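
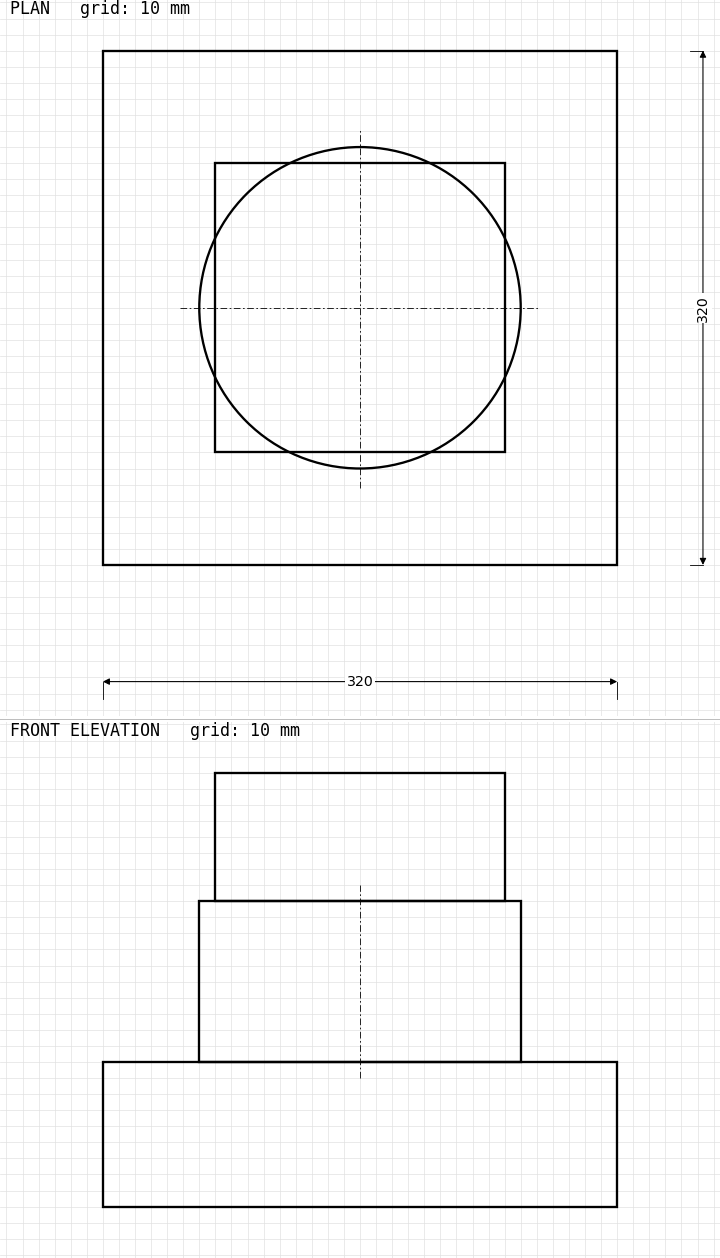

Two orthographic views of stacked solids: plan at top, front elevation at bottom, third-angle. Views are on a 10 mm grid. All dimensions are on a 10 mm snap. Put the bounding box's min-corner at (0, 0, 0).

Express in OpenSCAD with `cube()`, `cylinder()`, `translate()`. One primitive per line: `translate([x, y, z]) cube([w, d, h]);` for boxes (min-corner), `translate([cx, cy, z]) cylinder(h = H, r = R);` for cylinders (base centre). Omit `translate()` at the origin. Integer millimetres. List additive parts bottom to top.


cube([320, 320, 90]);
translate([160, 160, 90]) cylinder(h = 100, r = 100);
translate([70, 70, 190]) cube([180, 180, 80]);


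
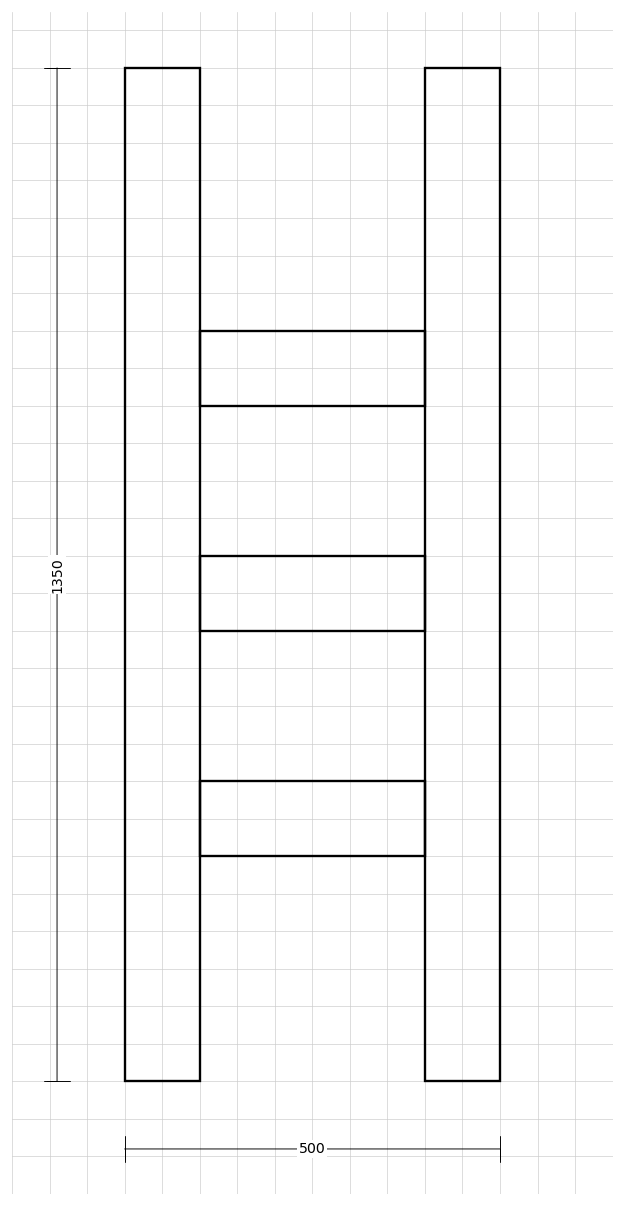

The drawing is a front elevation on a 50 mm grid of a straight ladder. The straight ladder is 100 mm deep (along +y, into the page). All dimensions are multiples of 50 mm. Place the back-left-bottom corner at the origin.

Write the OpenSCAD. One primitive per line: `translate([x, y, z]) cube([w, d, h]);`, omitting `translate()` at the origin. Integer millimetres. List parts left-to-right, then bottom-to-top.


cube([100, 100, 1350]);
translate([100, 0, 300]) cube([300, 100, 100]);
translate([100, 0, 600]) cube([300, 100, 100]);
translate([100, 0, 900]) cube([300, 100, 100]);
translate([400, 0, 0]) cube([100, 100, 1350]);


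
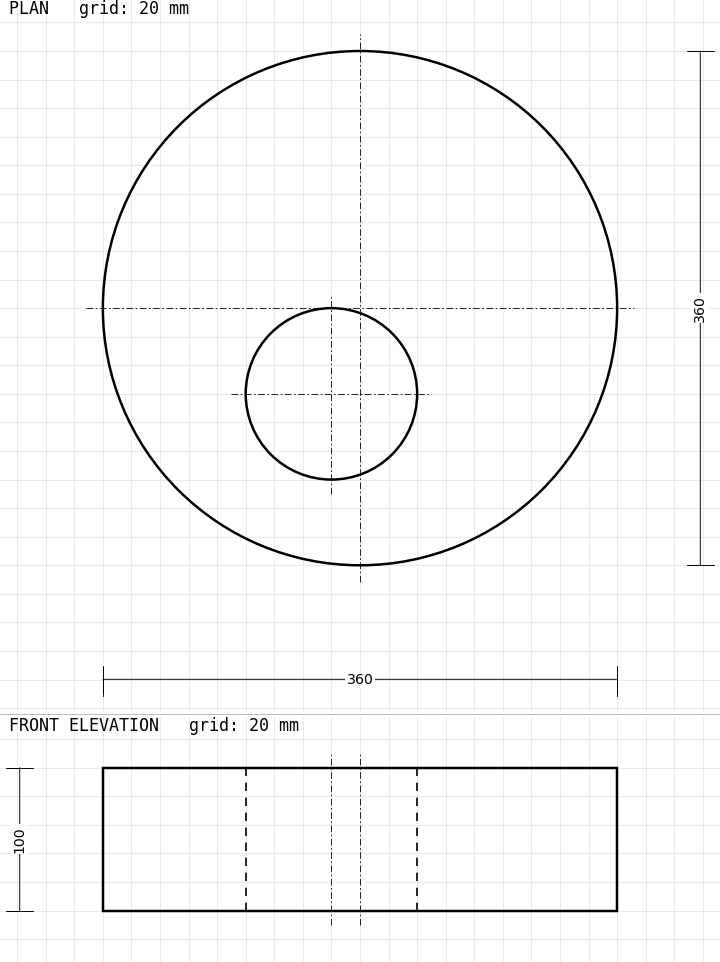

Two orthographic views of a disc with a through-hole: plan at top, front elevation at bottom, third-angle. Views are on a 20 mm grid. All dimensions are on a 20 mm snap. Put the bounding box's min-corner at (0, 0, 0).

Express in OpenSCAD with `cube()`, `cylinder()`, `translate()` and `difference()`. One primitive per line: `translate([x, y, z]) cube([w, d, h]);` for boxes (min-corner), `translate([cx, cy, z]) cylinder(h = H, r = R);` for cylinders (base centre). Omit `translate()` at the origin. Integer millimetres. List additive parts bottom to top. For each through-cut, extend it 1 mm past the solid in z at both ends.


difference() {
  translate([180, 180, 0]) cylinder(h = 100, r = 180);
  translate([160, 120, -1]) cylinder(h = 102, r = 60);
}


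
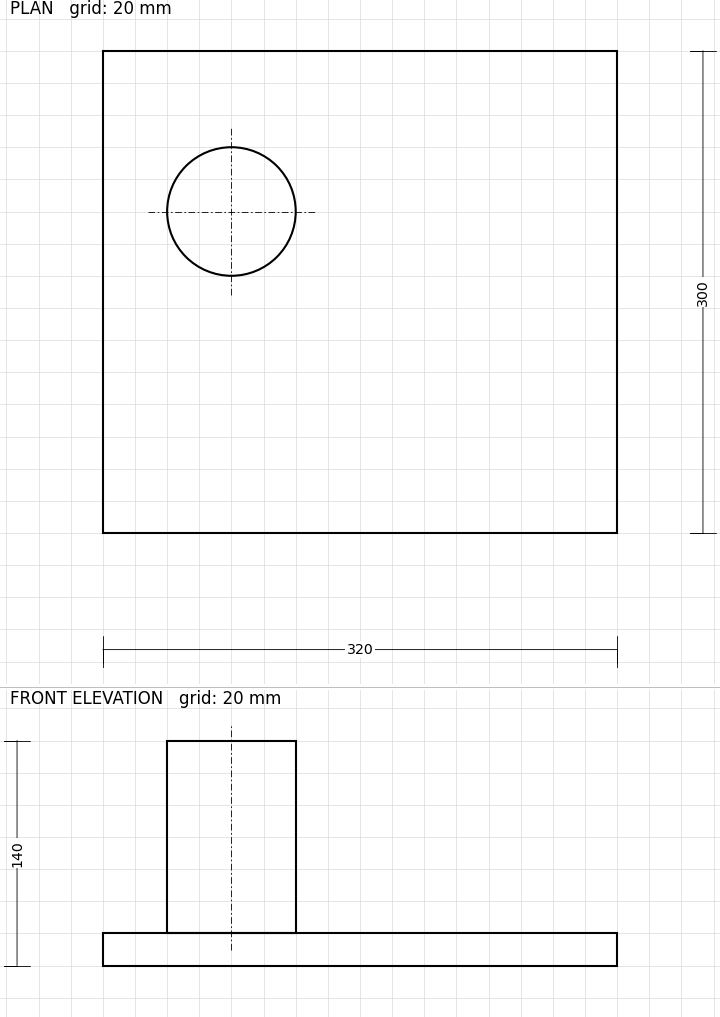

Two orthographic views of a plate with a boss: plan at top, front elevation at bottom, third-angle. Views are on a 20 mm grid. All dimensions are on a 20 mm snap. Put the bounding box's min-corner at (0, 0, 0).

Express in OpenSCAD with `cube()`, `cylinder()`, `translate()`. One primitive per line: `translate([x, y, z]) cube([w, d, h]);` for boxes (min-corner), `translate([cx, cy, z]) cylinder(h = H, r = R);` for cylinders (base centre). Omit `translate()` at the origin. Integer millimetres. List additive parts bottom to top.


cube([320, 300, 20]);
translate([80, 200, 20]) cylinder(h = 120, r = 40);


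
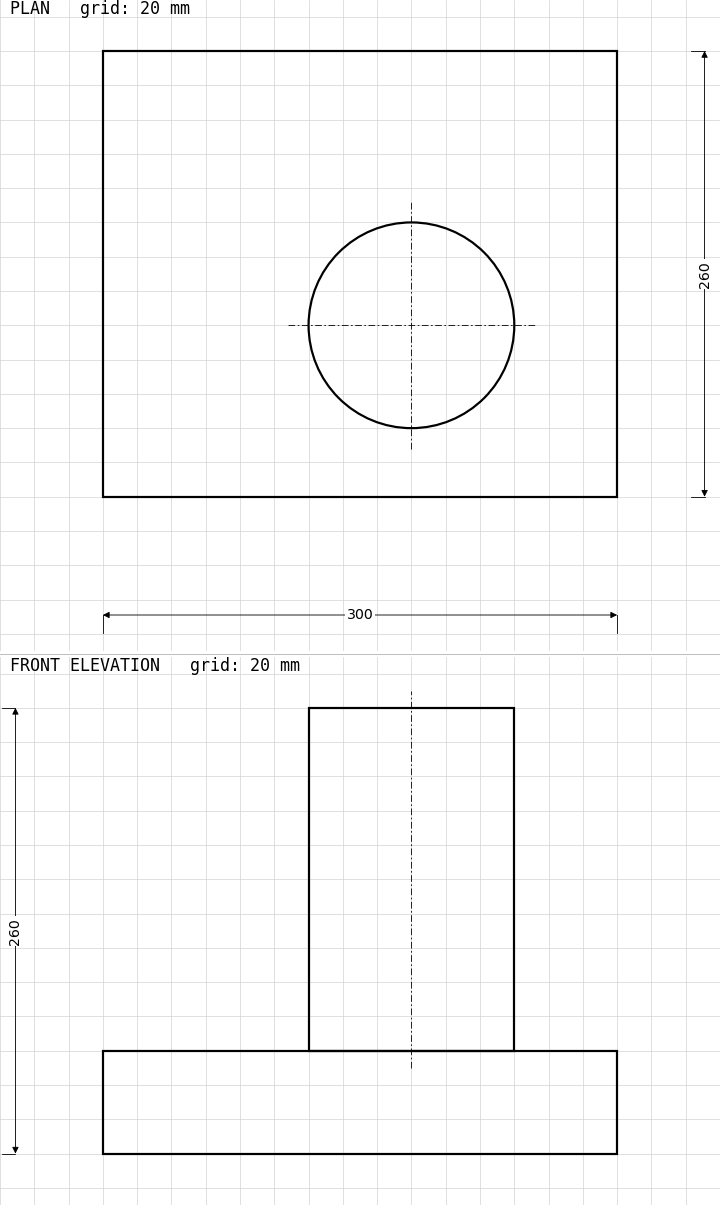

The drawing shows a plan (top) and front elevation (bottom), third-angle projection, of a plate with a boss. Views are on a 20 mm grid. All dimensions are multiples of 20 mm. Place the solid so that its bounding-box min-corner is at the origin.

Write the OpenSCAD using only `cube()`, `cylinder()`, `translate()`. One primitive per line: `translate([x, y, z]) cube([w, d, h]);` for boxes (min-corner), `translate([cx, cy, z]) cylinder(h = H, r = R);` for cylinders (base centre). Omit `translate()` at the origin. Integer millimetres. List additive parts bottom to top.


cube([300, 260, 60]);
translate([180, 100, 60]) cylinder(h = 200, r = 60);


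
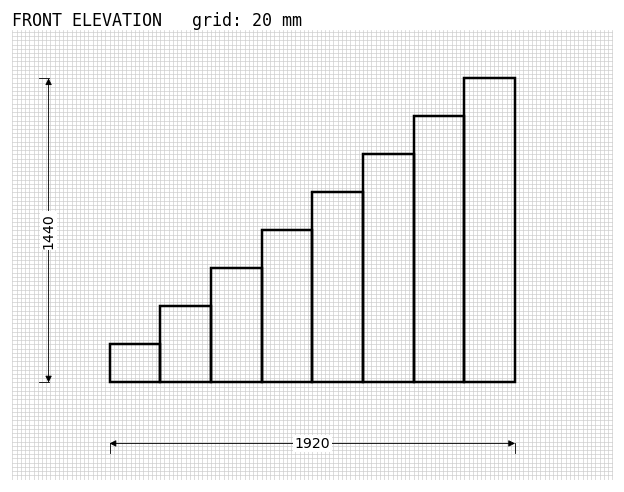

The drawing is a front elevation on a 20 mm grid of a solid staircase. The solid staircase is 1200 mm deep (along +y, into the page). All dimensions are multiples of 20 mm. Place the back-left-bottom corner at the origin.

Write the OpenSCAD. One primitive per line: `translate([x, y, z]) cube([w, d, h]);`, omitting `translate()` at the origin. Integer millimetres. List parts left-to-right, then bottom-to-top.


cube([240, 1200, 180]);
translate([240, 0, 0]) cube([240, 1200, 360]);
translate([480, 0, 0]) cube([240, 1200, 540]);
translate([720, 0, 0]) cube([240, 1200, 720]);
translate([960, 0, 0]) cube([240, 1200, 900]);
translate([1200, 0, 0]) cube([240, 1200, 1080]);
translate([1440, 0, 0]) cube([240, 1200, 1260]);
translate([1680, 0, 0]) cube([240, 1200, 1440]);


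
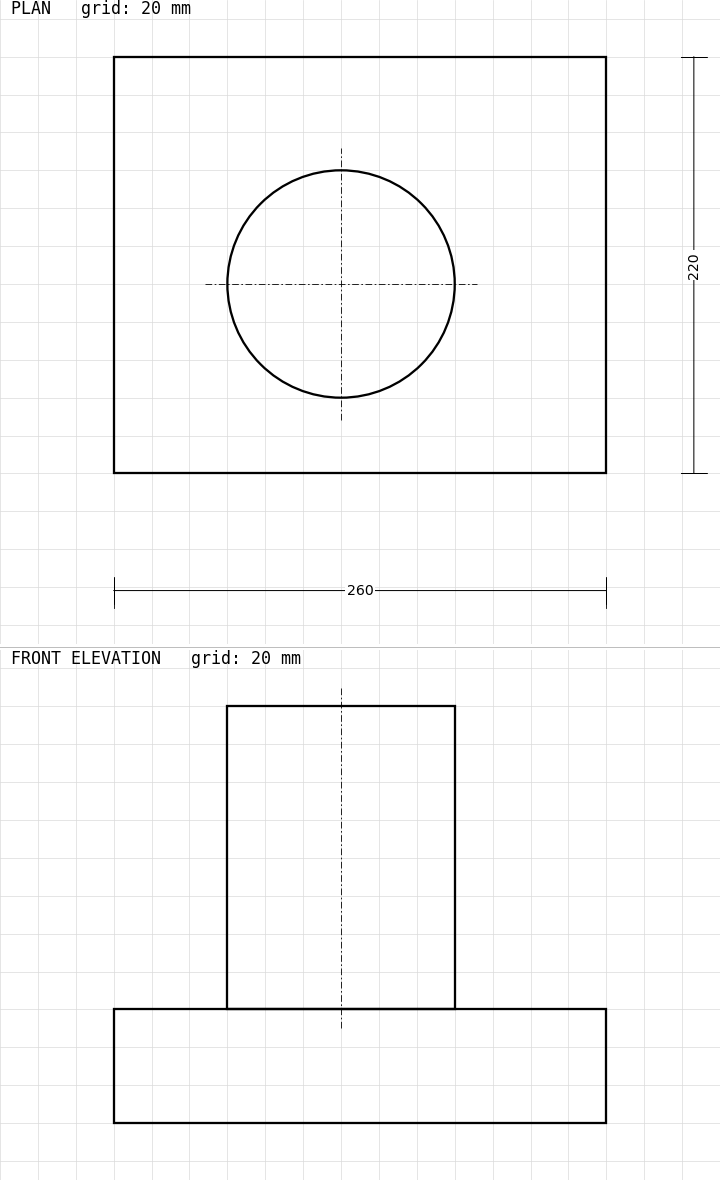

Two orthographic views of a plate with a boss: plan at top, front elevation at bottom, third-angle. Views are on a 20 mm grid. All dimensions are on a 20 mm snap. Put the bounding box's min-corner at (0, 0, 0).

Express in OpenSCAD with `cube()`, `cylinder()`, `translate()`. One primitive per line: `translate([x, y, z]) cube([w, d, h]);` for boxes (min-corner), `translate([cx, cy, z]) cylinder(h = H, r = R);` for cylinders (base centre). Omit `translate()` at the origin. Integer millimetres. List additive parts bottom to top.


cube([260, 220, 60]);
translate([120, 100, 60]) cylinder(h = 160, r = 60);


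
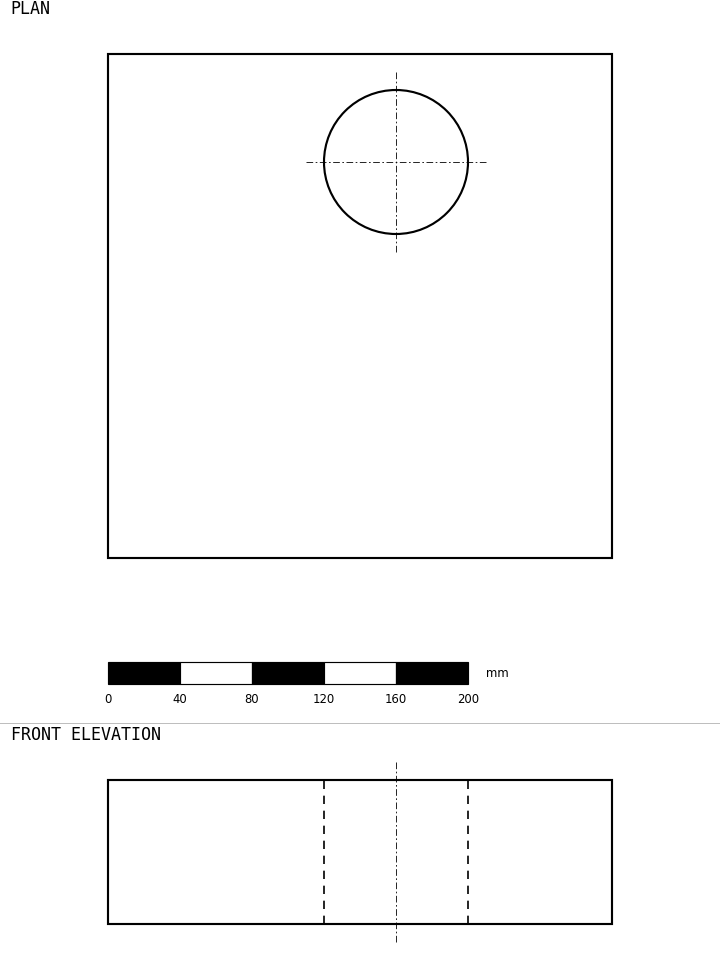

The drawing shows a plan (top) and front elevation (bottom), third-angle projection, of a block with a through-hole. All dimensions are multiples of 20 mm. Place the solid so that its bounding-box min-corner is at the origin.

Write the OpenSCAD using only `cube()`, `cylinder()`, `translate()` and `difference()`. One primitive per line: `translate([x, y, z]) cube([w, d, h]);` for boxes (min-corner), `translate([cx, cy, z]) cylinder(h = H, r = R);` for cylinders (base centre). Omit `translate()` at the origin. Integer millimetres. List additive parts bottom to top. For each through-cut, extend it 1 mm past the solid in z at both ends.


difference() {
  cube([280, 280, 80]);
  translate([160, 220, -1]) cylinder(h = 82, r = 40);
}


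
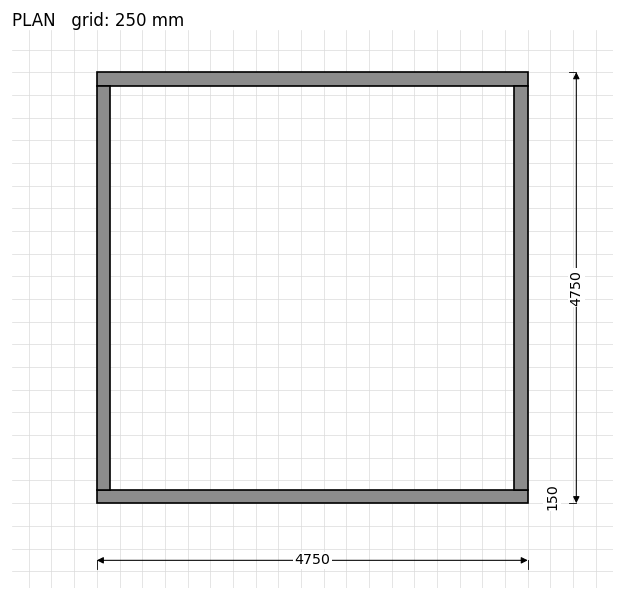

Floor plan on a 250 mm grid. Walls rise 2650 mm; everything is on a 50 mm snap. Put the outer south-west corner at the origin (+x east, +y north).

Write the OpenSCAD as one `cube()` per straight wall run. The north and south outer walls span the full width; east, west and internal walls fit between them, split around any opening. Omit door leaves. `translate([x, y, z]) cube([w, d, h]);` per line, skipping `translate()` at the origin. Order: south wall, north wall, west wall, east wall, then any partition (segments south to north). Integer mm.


cube([4750, 150, 2650]);
translate([0, 4600, 0]) cube([4750, 150, 2650]);
translate([0, 150, 0]) cube([150, 4450, 2650]);
translate([4600, 150, 0]) cube([150, 4450, 2650]);


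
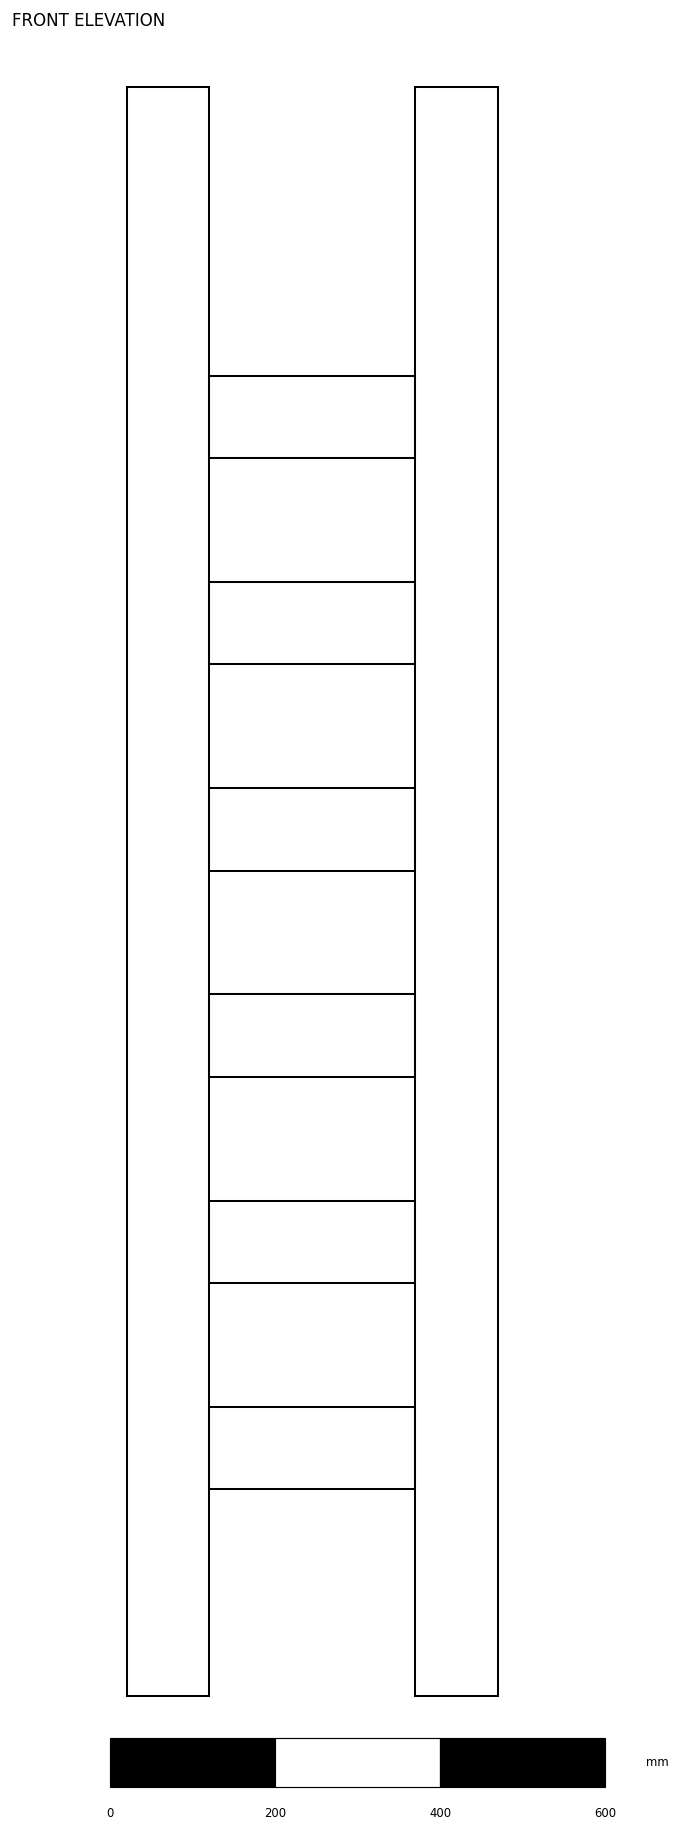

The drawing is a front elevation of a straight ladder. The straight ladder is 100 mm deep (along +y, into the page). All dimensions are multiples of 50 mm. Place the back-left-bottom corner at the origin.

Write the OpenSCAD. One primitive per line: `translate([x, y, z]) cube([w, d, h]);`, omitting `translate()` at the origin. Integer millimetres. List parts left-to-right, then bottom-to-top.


cube([100, 100, 1950]);
translate([100, 0, 250]) cube([250, 100, 100]);
translate([100, 0, 500]) cube([250, 100, 100]);
translate([100, 0, 750]) cube([250, 100, 100]);
translate([100, 0, 1000]) cube([250, 100, 100]);
translate([100, 0, 1250]) cube([250, 100, 100]);
translate([100, 0, 1500]) cube([250, 100, 100]);
translate([350, 0, 0]) cube([100, 100, 1950]);


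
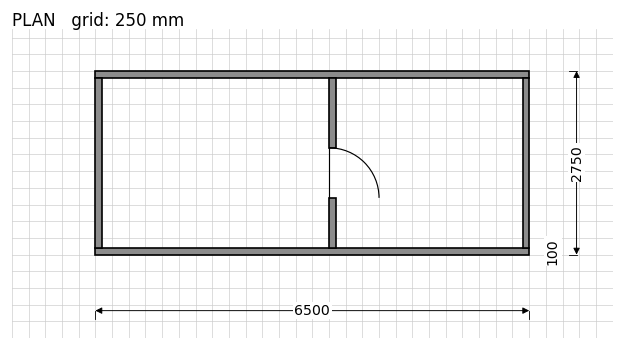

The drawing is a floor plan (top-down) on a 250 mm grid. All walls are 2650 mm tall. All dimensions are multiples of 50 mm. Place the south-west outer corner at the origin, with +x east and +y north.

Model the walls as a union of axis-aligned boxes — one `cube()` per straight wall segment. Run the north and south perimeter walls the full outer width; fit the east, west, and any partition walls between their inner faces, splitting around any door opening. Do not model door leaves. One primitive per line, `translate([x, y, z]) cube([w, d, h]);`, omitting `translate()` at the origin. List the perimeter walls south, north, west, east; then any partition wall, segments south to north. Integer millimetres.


cube([6500, 100, 2650]);
translate([0, 2650, 0]) cube([6500, 100, 2650]);
translate([0, 100, 0]) cube([100, 2550, 2650]);
translate([6400, 100, 0]) cube([100, 2550, 2650]);
translate([3500, 100, 0]) cube([100, 750, 2650]);
translate([3500, 1600, 0]) cube([100, 1050, 2650]);


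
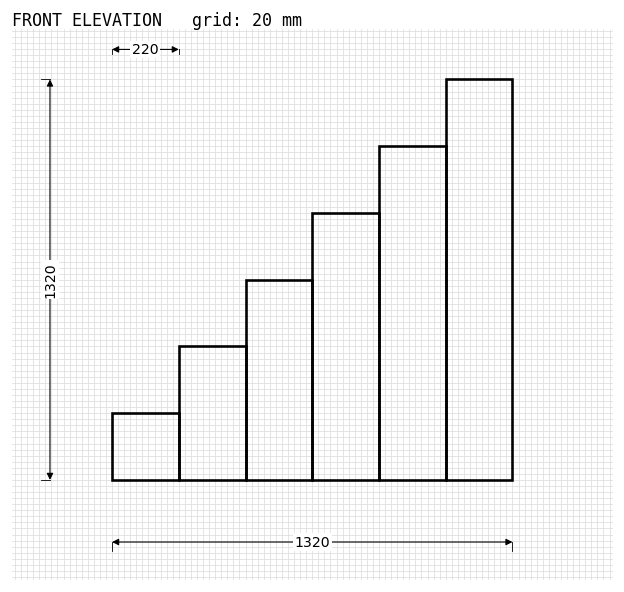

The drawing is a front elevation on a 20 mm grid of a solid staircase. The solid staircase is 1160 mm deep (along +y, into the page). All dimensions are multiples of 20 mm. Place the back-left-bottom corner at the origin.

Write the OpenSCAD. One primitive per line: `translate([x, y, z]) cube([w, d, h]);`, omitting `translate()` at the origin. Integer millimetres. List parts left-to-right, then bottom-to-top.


cube([220, 1160, 220]);
translate([220, 0, 0]) cube([220, 1160, 440]);
translate([440, 0, 0]) cube([220, 1160, 660]);
translate([660, 0, 0]) cube([220, 1160, 880]);
translate([880, 0, 0]) cube([220, 1160, 1100]);
translate([1100, 0, 0]) cube([220, 1160, 1320]);


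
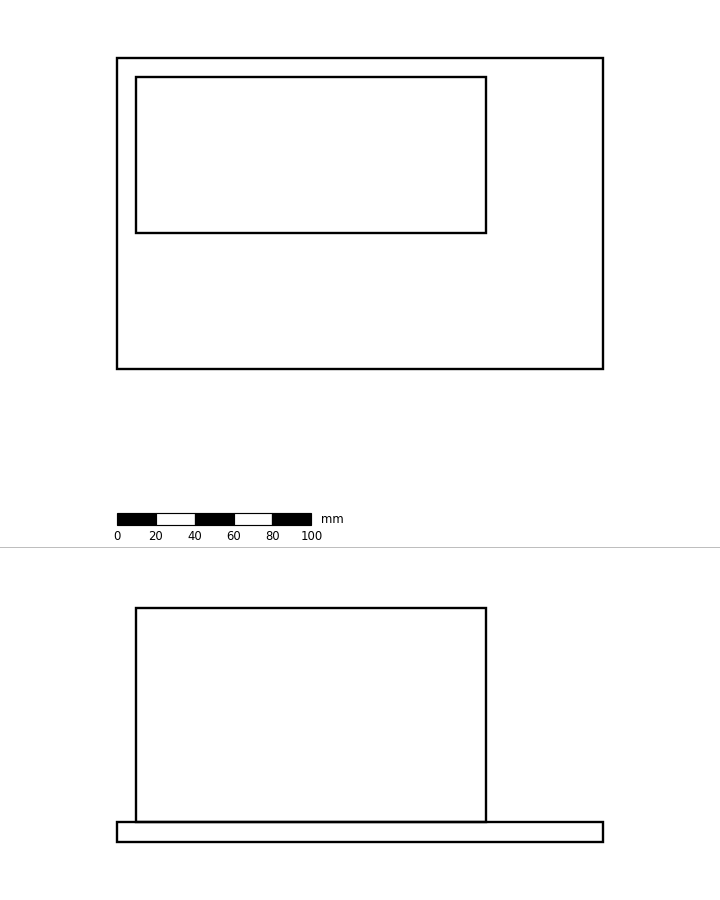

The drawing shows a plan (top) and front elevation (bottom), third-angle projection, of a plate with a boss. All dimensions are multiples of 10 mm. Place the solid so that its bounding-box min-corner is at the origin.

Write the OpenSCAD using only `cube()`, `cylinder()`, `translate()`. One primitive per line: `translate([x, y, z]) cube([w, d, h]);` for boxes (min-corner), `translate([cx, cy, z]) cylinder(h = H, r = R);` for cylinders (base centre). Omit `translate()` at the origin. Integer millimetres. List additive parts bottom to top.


cube([250, 160, 10]);
translate([10, 70, 10]) cube([180, 80, 110]);


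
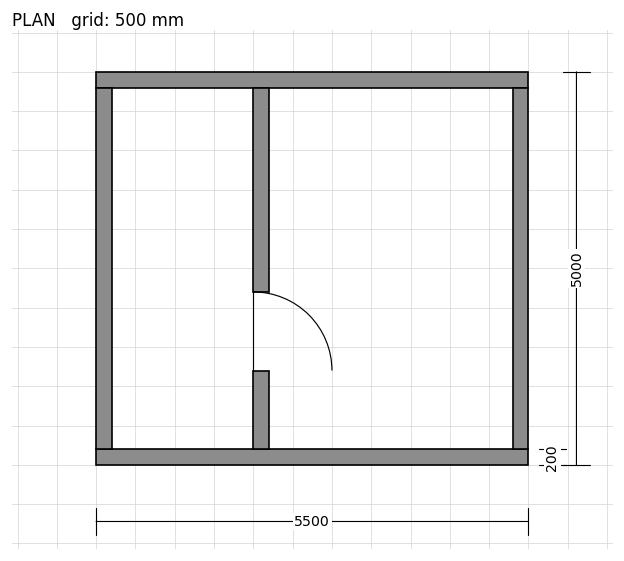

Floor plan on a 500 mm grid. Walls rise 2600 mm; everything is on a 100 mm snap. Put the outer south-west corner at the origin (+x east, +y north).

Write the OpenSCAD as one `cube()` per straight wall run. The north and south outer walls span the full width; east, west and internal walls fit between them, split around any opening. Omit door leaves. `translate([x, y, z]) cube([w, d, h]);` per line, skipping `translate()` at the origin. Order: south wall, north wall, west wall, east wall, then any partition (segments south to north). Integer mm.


cube([5500, 200, 2600]);
translate([0, 4800, 0]) cube([5500, 200, 2600]);
translate([0, 200, 0]) cube([200, 4600, 2600]);
translate([5300, 200, 0]) cube([200, 4600, 2600]);
translate([2000, 200, 0]) cube([200, 1000, 2600]);
translate([2000, 2200, 0]) cube([200, 2600, 2600]);


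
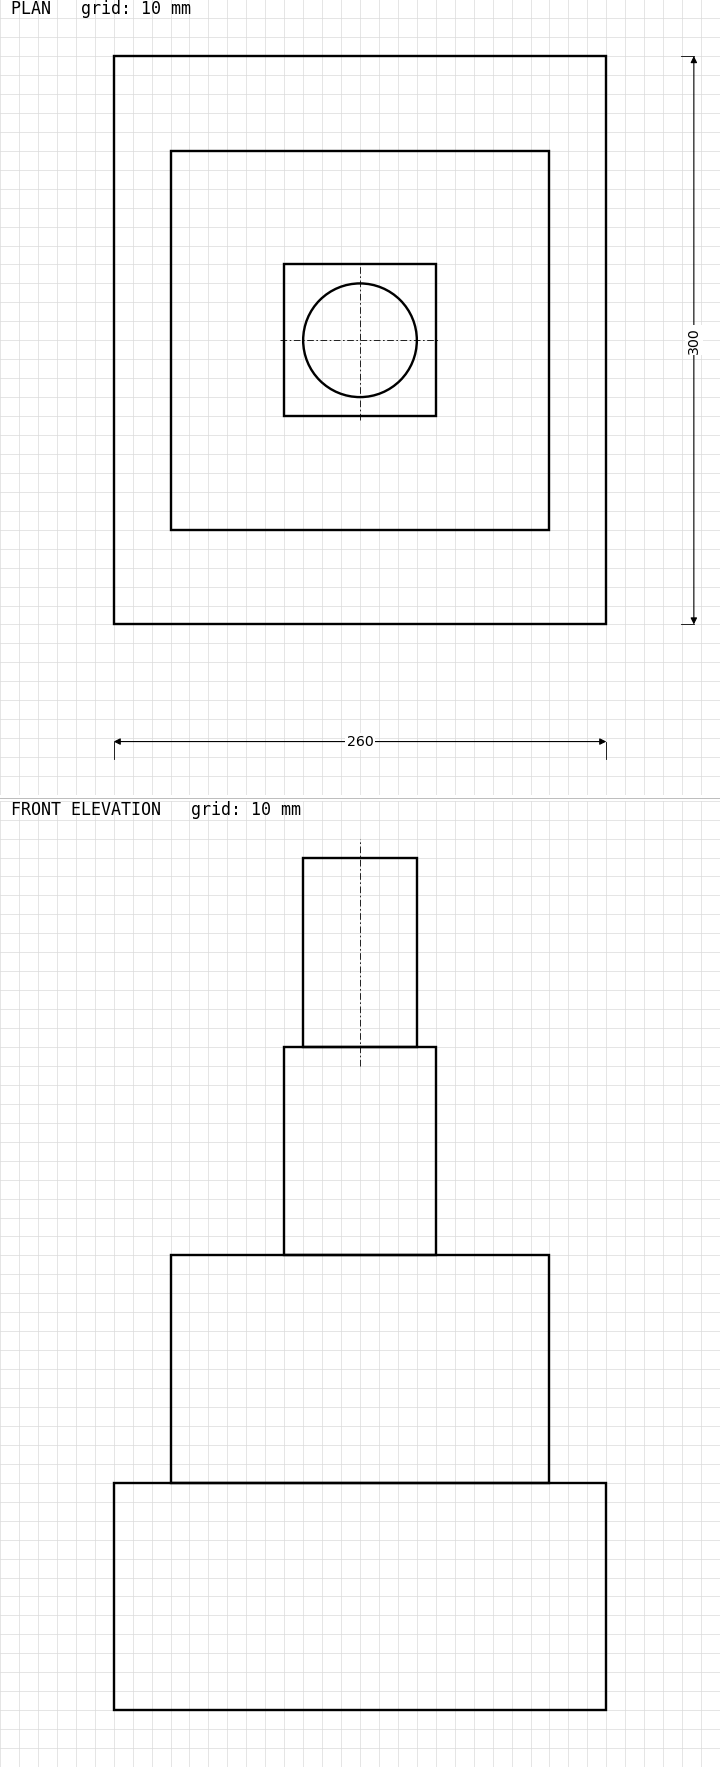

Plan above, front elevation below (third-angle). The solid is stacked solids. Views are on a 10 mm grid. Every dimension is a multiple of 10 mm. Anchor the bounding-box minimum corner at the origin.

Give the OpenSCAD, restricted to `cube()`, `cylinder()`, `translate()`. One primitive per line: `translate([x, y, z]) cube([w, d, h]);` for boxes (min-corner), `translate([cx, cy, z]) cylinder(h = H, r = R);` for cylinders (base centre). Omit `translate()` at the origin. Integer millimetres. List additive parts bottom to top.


cube([260, 300, 120]);
translate([30, 50, 120]) cube([200, 200, 120]);
translate([90, 110, 240]) cube([80, 80, 110]);
translate([130, 150, 350]) cylinder(h = 100, r = 30);


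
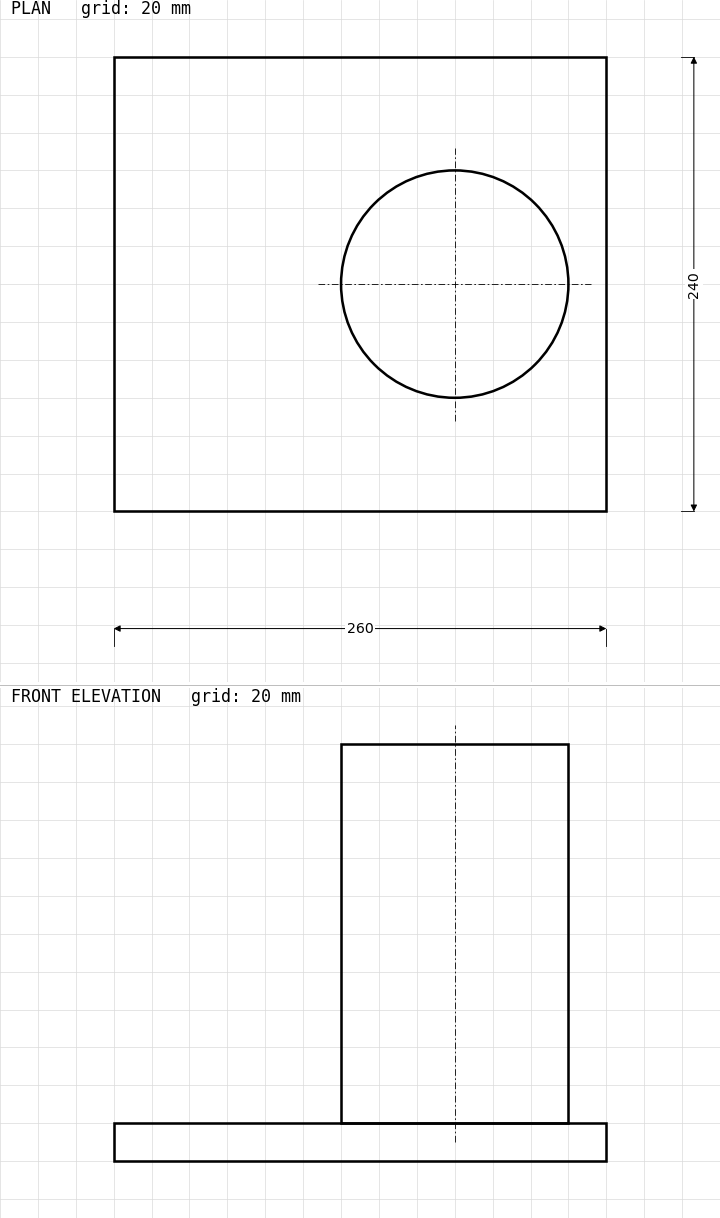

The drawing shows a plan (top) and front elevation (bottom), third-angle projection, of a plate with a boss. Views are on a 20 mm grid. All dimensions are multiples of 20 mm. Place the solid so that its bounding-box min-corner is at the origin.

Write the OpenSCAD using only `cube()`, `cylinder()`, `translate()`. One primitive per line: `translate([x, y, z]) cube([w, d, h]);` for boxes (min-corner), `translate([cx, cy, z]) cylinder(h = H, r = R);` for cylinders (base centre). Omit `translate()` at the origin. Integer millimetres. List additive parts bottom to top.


cube([260, 240, 20]);
translate([180, 120, 20]) cylinder(h = 200, r = 60);


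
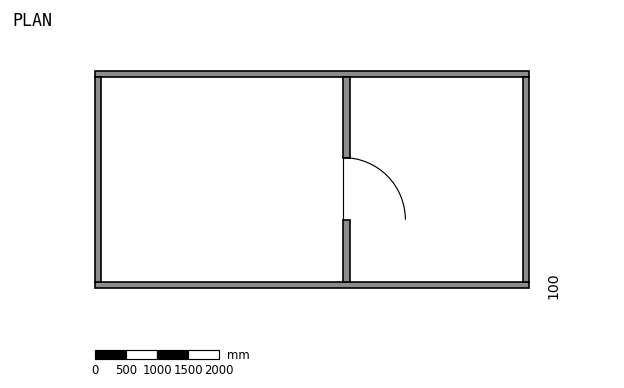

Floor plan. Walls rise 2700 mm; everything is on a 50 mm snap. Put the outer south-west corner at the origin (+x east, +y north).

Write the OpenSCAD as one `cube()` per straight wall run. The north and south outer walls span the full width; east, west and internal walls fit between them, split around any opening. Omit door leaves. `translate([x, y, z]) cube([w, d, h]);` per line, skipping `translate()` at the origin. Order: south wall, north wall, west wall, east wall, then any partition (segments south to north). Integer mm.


cube([7000, 100, 2700]);
translate([0, 3400, 0]) cube([7000, 100, 2700]);
translate([0, 100, 0]) cube([100, 3300, 2700]);
translate([6900, 100, 0]) cube([100, 3300, 2700]);
translate([4000, 100, 0]) cube([100, 1000, 2700]);
translate([4000, 2100, 0]) cube([100, 1300, 2700]);


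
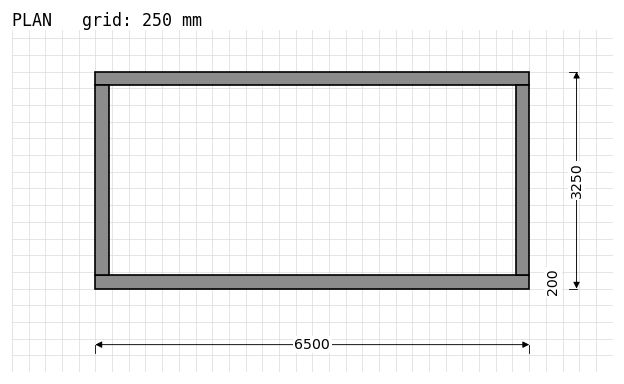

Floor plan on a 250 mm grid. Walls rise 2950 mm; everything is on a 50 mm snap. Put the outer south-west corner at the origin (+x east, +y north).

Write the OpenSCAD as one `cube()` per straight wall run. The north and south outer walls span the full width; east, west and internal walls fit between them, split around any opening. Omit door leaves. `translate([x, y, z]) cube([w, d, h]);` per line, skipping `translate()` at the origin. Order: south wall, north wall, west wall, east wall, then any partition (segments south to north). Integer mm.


cube([6500, 200, 2950]);
translate([0, 3050, 0]) cube([6500, 200, 2950]);
translate([0, 200, 0]) cube([200, 2850, 2950]);
translate([6300, 200, 0]) cube([200, 2850, 2950]);


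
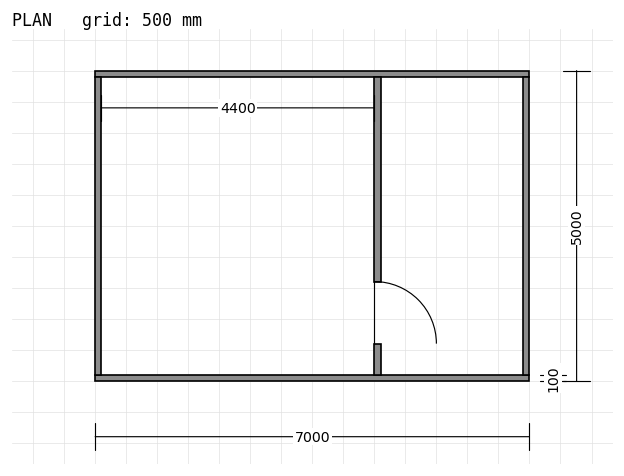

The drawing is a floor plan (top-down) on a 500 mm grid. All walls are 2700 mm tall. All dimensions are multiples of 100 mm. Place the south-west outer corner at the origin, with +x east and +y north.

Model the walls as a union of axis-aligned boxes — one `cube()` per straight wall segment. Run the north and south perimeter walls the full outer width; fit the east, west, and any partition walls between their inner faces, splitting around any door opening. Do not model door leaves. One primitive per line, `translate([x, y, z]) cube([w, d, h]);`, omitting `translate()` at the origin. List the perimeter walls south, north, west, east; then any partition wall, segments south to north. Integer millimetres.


cube([7000, 100, 2700]);
translate([0, 4900, 0]) cube([7000, 100, 2700]);
translate([0, 100, 0]) cube([100, 4800, 2700]);
translate([6900, 100, 0]) cube([100, 4800, 2700]);
translate([4500, 100, 0]) cube([100, 500, 2700]);
translate([4500, 1600, 0]) cube([100, 3300, 2700]);


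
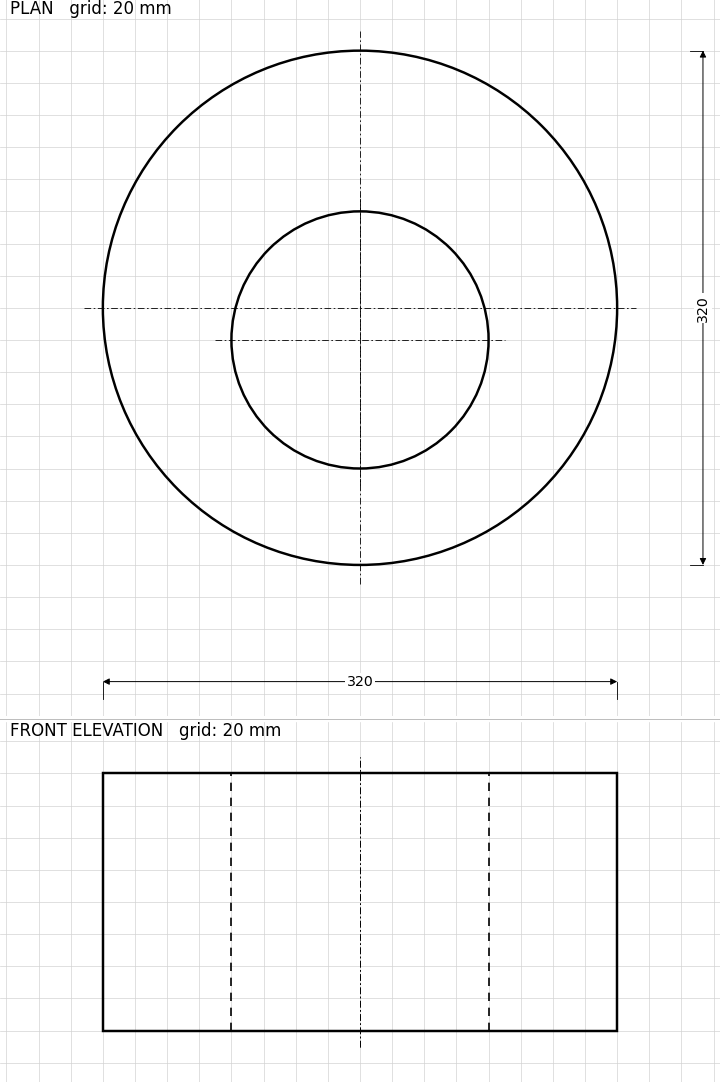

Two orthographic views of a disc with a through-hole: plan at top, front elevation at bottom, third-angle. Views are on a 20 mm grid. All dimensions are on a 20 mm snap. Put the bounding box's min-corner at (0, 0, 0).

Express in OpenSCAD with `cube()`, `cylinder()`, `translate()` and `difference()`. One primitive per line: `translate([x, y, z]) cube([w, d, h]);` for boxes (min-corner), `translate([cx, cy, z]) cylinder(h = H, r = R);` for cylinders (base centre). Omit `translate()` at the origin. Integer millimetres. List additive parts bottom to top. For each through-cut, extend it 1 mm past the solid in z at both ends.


difference() {
  translate([160, 160, 0]) cylinder(h = 160, r = 160);
  translate([160, 140, -1]) cylinder(h = 162, r = 80);
}


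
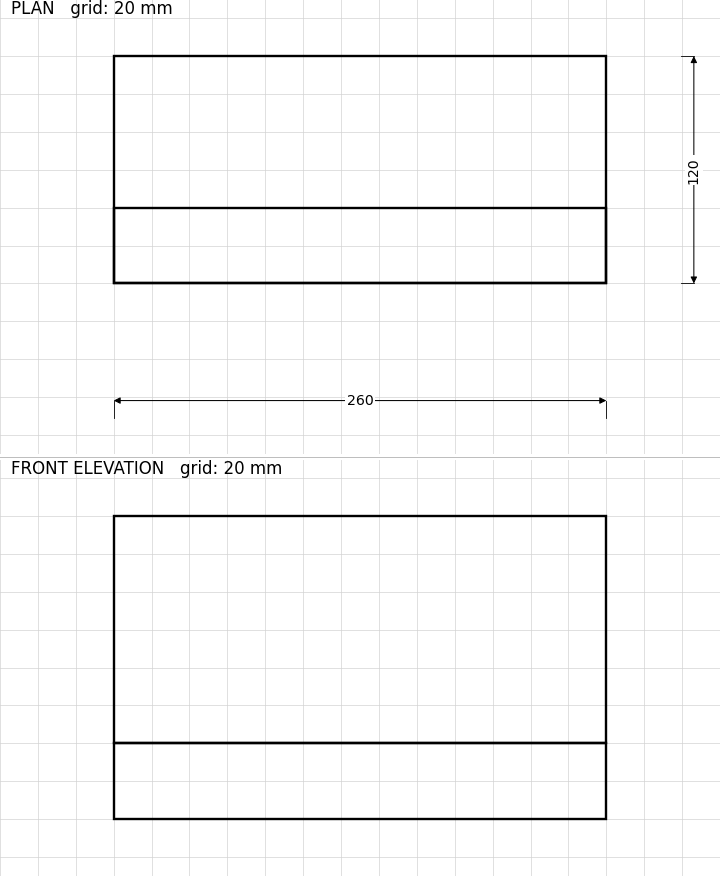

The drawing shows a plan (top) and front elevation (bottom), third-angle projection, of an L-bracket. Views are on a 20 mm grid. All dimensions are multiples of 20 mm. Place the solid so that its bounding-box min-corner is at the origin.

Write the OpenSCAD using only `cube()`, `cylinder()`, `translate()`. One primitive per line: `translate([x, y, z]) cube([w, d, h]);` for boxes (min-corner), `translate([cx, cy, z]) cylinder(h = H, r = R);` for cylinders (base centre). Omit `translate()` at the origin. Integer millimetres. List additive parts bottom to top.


cube([260, 120, 40]);
translate([0, 0, 40]) cube([260, 40, 120]);


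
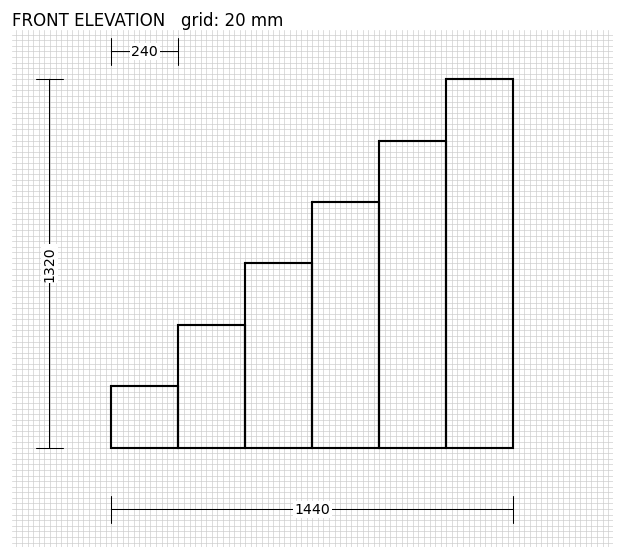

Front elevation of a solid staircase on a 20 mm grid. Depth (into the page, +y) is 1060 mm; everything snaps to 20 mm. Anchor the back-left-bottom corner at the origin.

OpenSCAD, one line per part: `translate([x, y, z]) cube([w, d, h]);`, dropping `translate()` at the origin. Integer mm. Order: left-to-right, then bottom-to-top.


cube([240, 1060, 220]);
translate([240, 0, 0]) cube([240, 1060, 440]);
translate([480, 0, 0]) cube([240, 1060, 660]);
translate([720, 0, 0]) cube([240, 1060, 880]);
translate([960, 0, 0]) cube([240, 1060, 1100]);
translate([1200, 0, 0]) cube([240, 1060, 1320]);


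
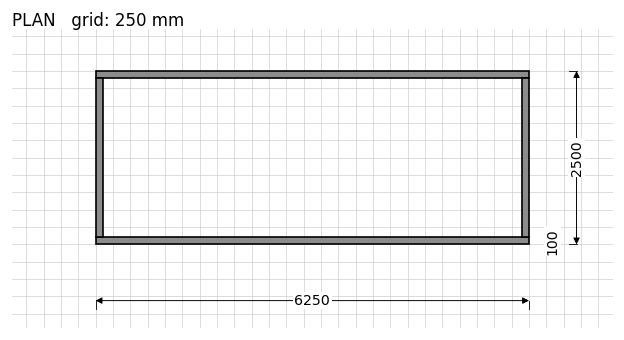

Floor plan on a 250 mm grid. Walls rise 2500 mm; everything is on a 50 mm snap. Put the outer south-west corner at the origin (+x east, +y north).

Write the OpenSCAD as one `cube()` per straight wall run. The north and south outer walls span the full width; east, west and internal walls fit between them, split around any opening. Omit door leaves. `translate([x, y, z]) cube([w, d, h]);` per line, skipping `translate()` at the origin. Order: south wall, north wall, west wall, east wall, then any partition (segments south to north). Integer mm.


cube([6250, 100, 2500]);
translate([0, 2400, 0]) cube([6250, 100, 2500]);
translate([0, 100, 0]) cube([100, 2300, 2500]);
translate([6150, 100, 0]) cube([100, 2300, 2500]);


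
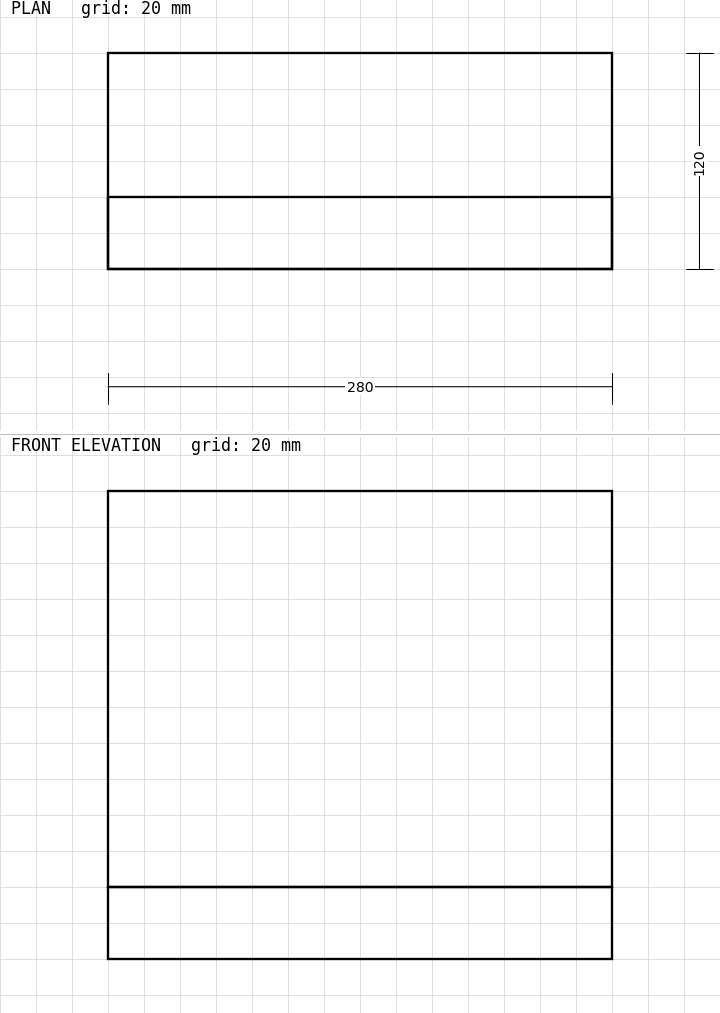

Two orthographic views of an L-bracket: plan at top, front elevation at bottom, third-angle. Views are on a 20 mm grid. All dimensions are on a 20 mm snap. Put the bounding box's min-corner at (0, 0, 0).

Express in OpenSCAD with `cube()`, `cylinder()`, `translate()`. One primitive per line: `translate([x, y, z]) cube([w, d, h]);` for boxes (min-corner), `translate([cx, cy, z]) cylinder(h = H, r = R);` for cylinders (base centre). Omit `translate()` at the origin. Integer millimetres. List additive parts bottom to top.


cube([280, 120, 40]);
translate([0, 0, 40]) cube([280, 40, 220]);


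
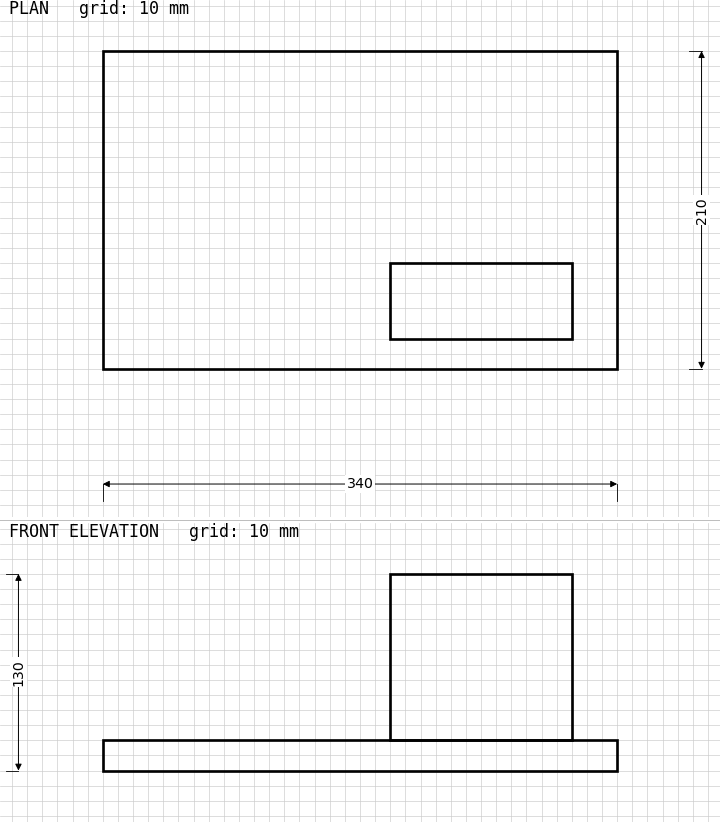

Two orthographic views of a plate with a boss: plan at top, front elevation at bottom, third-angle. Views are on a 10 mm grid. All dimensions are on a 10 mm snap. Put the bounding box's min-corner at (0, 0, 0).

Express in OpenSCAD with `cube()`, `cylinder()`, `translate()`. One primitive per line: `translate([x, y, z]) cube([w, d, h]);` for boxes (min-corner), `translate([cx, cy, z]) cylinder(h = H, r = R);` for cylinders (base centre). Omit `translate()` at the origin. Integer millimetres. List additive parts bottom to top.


cube([340, 210, 20]);
translate([190, 20, 20]) cube([120, 50, 110]);


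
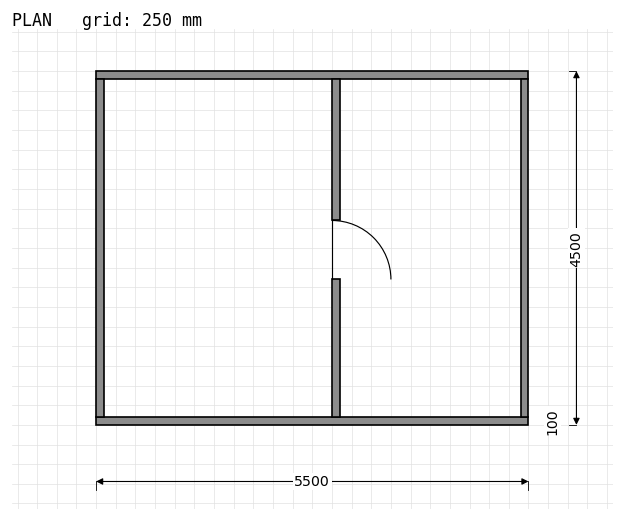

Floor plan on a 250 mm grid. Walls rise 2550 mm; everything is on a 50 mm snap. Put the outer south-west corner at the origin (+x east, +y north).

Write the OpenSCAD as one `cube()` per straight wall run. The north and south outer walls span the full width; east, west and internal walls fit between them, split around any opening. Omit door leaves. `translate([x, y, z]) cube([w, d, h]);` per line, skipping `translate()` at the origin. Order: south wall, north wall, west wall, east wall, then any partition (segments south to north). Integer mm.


cube([5500, 100, 2550]);
translate([0, 4400, 0]) cube([5500, 100, 2550]);
translate([0, 100, 0]) cube([100, 4300, 2550]);
translate([5400, 100, 0]) cube([100, 4300, 2550]);
translate([3000, 100, 0]) cube([100, 1750, 2550]);
translate([3000, 2600, 0]) cube([100, 1800, 2550]);


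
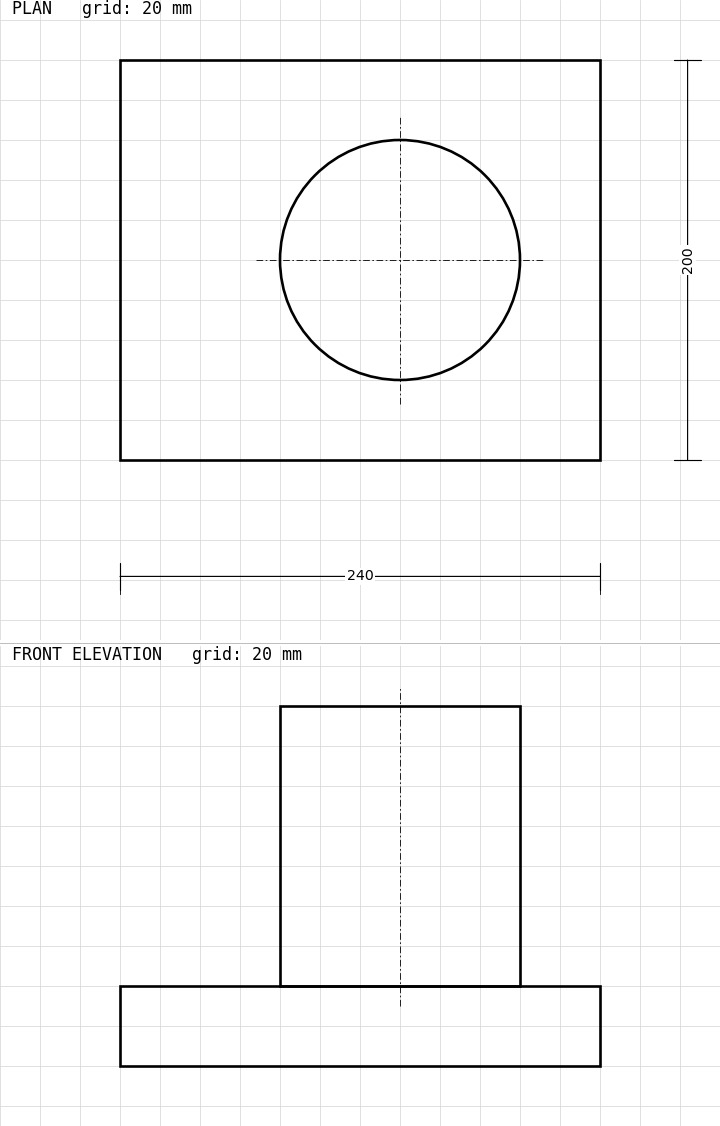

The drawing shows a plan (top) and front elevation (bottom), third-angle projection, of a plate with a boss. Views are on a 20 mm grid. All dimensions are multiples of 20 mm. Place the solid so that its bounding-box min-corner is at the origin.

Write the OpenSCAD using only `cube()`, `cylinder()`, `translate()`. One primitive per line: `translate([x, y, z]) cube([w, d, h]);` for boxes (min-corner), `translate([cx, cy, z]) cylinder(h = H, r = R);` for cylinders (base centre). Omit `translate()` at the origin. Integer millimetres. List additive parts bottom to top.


cube([240, 200, 40]);
translate([140, 100, 40]) cylinder(h = 140, r = 60);


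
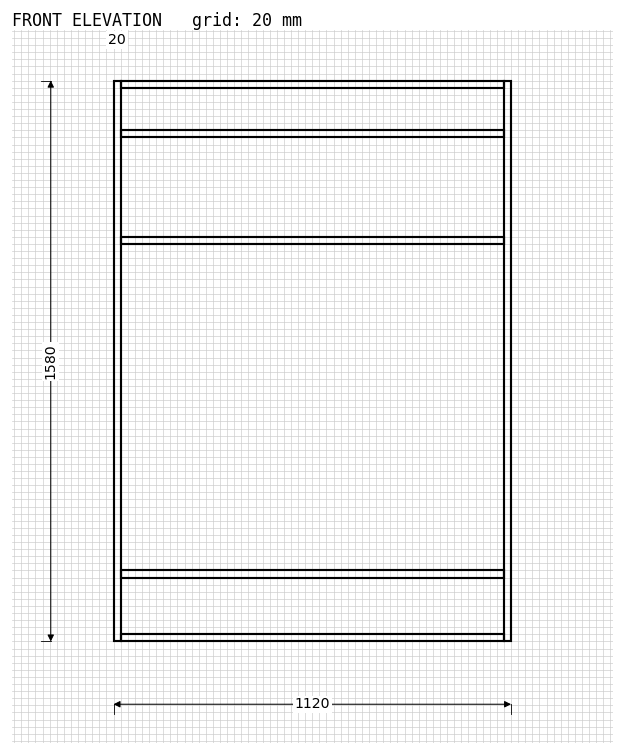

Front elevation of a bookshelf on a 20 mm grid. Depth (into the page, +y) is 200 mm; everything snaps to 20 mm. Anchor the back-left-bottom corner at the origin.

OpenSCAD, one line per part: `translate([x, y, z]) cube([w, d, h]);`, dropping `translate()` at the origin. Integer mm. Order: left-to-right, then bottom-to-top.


cube([20, 200, 1580]);
translate([20, 0, 0]) cube([1080, 200, 20]);
translate([20, 0, 180]) cube([1080, 200, 20]);
translate([20, 0, 1120]) cube([1080, 200, 20]);
translate([20, 0, 1420]) cube([1080, 200, 20]);
translate([20, 0, 1560]) cube([1080, 200, 20]);
translate([1100, 0, 0]) cube([20, 200, 1580]);


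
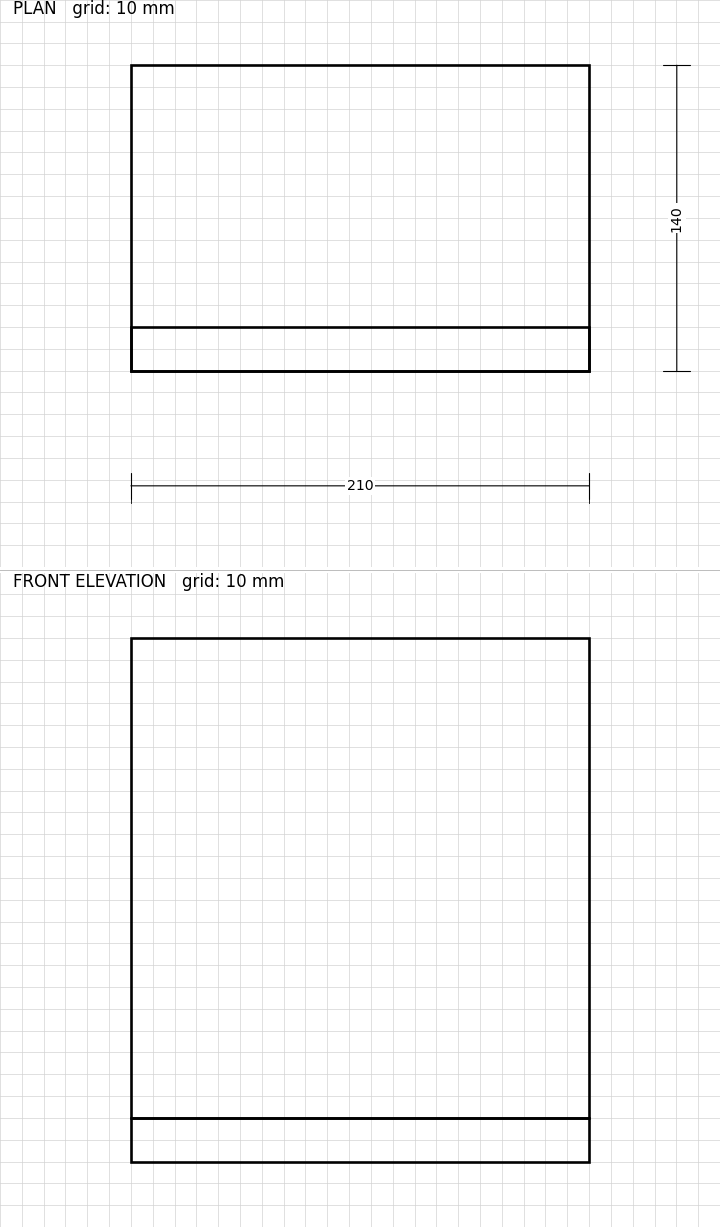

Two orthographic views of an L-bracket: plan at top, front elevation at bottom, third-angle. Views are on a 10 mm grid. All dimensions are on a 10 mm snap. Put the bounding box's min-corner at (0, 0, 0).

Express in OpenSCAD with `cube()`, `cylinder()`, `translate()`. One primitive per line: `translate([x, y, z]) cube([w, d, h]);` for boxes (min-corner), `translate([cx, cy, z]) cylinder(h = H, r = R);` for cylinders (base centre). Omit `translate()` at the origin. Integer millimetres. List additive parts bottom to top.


cube([210, 140, 20]);
translate([0, 0, 20]) cube([210, 20, 220]);


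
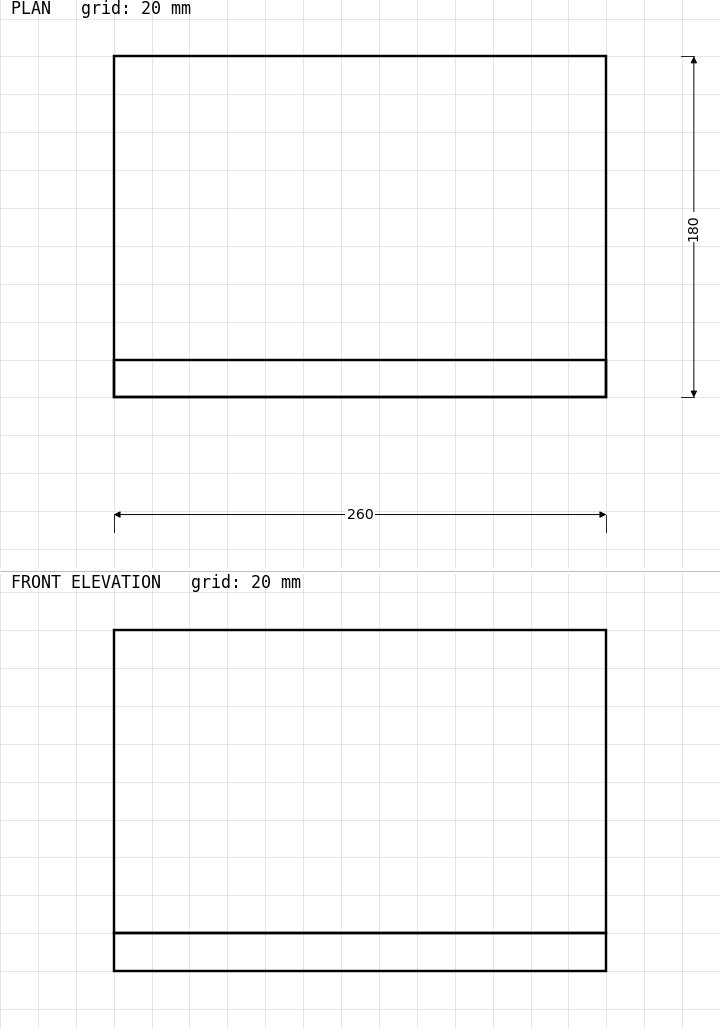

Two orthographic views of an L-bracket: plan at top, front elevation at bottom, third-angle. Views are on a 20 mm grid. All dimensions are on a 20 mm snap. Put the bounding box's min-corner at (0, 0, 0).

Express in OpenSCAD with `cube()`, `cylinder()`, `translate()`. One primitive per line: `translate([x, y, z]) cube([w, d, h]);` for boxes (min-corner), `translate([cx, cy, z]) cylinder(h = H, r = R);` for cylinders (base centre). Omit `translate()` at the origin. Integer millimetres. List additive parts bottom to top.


cube([260, 180, 20]);
translate([0, 0, 20]) cube([260, 20, 160]);


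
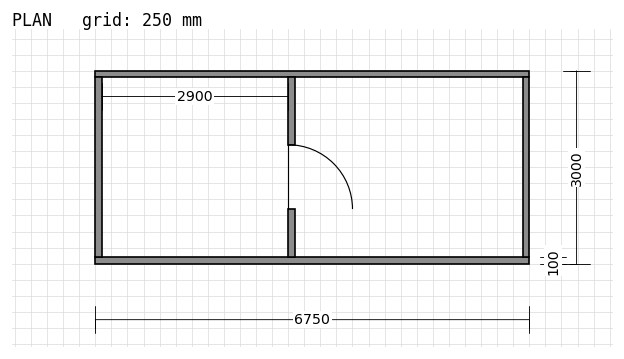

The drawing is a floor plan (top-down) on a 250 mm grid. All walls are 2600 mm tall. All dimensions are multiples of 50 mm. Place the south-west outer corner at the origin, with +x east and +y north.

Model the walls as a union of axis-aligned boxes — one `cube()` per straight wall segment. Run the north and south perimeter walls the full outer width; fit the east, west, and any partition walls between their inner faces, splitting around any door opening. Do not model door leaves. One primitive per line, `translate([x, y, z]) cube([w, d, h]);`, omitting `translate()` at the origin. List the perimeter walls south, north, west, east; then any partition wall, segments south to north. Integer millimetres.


cube([6750, 100, 2600]);
translate([0, 2900, 0]) cube([6750, 100, 2600]);
translate([0, 100, 0]) cube([100, 2800, 2600]);
translate([6650, 100, 0]) cube([100, 2800, 2600]);
translate([3000, 100, 0]) cube([100, 750, 2600]);
translate([3000, 1850, 0]) cube([100, 1050, 2600]);


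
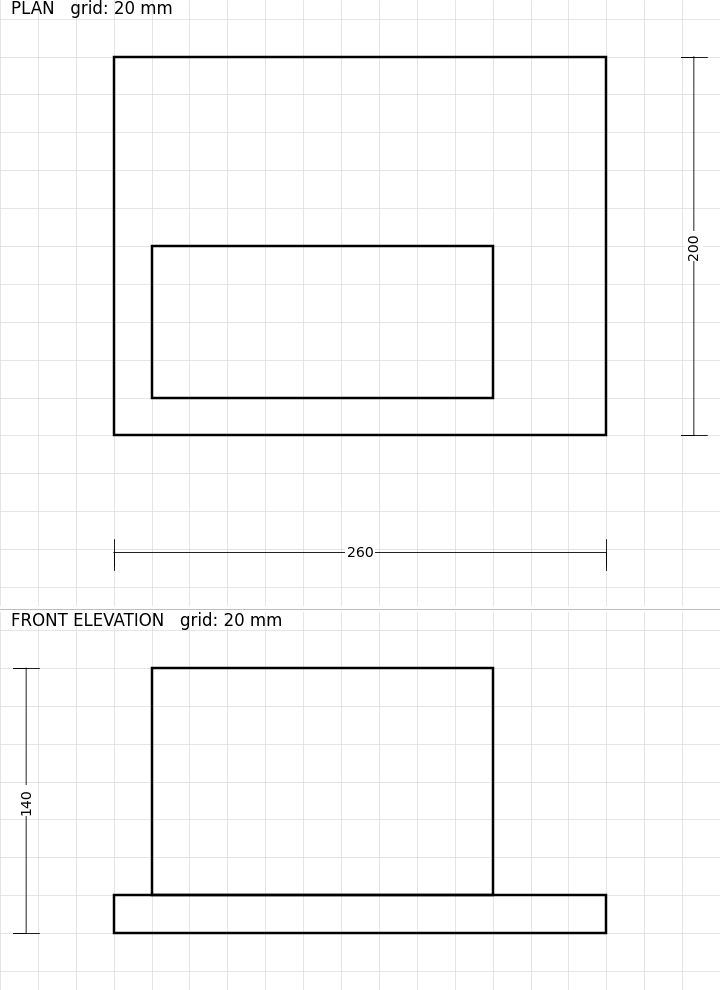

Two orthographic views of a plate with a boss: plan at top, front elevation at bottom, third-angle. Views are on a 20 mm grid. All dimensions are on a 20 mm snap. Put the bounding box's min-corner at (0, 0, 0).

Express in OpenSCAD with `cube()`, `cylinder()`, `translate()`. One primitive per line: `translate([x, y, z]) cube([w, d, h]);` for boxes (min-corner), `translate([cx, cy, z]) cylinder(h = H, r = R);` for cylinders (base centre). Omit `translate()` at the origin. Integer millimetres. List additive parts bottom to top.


cube([260, 200, 20]);
translate([20, 20, 20]) cube([180, 80, 120]);


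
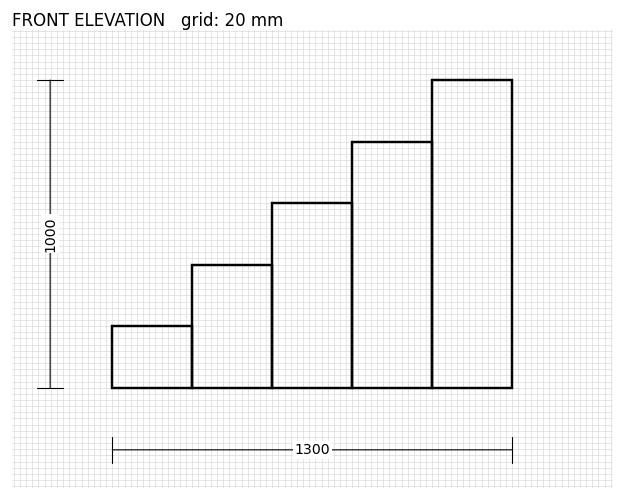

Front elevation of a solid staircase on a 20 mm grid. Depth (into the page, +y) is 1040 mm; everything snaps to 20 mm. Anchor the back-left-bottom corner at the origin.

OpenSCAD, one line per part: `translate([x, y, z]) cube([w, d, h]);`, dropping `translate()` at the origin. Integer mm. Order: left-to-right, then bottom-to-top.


cube([260, 1040, 200]);
translate([260, 0, 0]) cube([260, 1040, 400]);
translate([520, 0, 0]) cube([260, 1040, 600]);
translate([780, 0, 0]) cube([260, 1040, 800]);
translate([1040, 0, 0]) cube([260, 1040, 1000]);


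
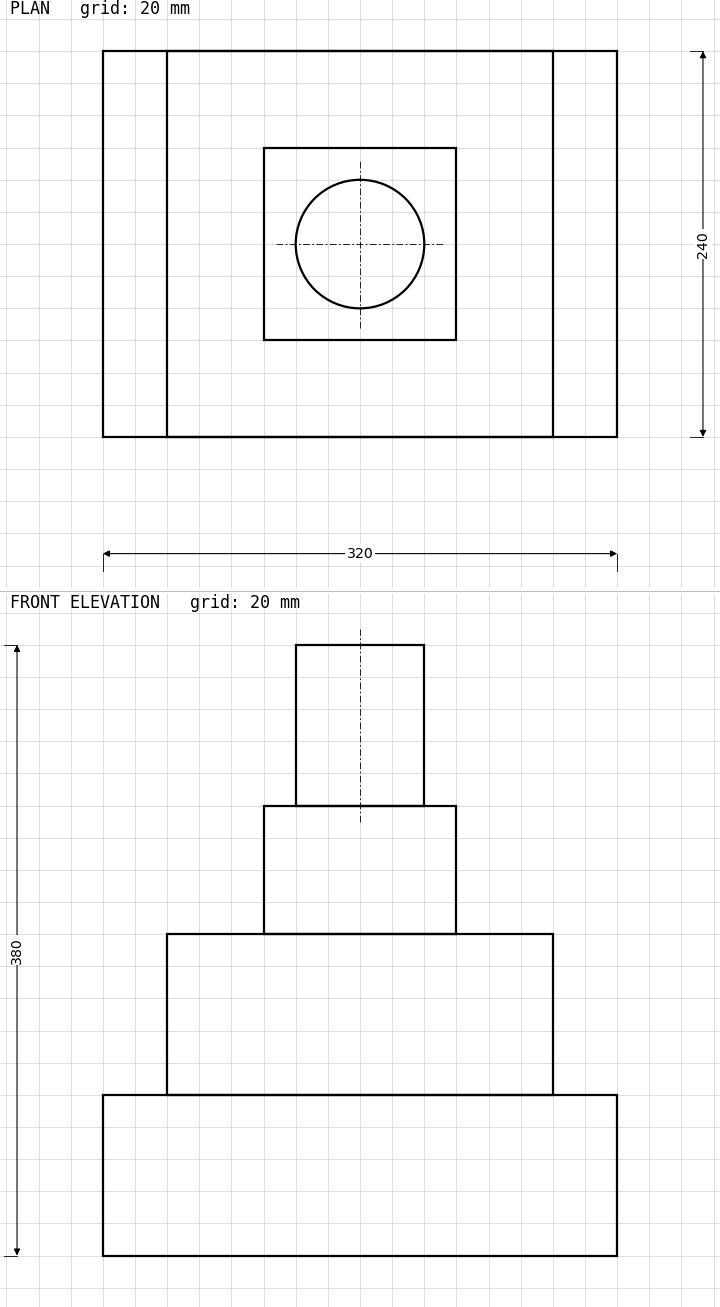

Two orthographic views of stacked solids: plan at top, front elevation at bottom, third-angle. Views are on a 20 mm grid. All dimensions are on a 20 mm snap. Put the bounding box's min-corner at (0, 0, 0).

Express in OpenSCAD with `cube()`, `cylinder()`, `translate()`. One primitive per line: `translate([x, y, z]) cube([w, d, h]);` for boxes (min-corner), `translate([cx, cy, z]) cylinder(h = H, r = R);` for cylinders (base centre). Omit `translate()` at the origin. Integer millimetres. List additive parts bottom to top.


cube([320, 240, 100]);
translate([40, 0, 100]) cube([240, 240, 100]);
translate([100, 60, 200]) cube([120, 120, 80]);
translate([160, 120, 280]) cylinder(h = 100, r = 40);


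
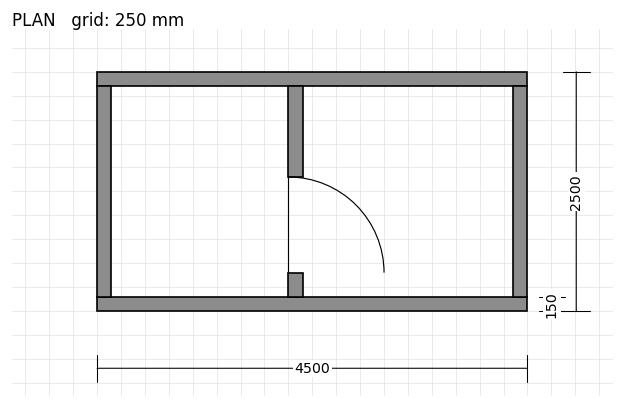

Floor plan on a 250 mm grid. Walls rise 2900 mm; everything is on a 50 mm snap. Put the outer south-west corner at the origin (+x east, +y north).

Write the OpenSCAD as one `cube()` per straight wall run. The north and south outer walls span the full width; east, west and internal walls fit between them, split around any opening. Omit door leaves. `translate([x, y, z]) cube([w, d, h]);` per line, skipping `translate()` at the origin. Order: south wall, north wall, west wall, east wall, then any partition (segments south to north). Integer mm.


cube([4500, 150, 2900]);
translate([0, 2350, 0]) cube([4500, 150, 2900]);
translate([0, 150, 0]) cube([150, 2200, 2900]);
translate([4350, 150, 0]) cube([150, 2200, 2900]);
translate([2000, 150, 0]) cube([150, 250, 2900]);
translate([2000, 1400, 0]) cube([150, 950, 2900]);


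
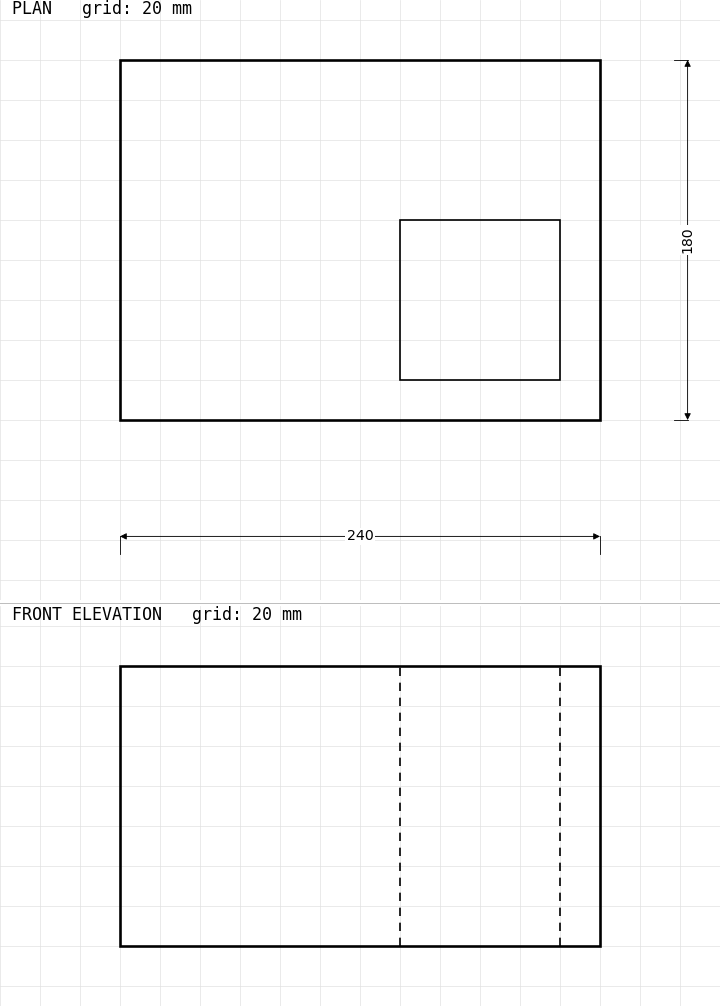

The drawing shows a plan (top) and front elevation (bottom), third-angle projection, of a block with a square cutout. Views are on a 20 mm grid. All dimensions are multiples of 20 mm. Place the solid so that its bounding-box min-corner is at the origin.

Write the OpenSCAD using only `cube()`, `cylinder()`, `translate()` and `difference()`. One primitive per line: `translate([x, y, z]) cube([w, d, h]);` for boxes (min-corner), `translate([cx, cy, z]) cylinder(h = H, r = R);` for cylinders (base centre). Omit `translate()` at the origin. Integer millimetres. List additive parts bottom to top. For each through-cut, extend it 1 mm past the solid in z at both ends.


difference() {
  cube([240, 180, 140]);
  translate([140, 20, -1]) cube([80, 80, 142]);
}
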